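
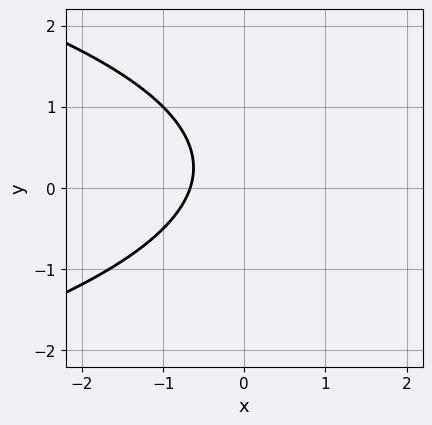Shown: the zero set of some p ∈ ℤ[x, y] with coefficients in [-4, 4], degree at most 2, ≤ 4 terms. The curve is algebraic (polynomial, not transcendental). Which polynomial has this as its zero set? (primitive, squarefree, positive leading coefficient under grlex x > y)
2*y^2 + 3*x - y + 2

(a) deg p = 2. A generic line meets the curve in up to 2 points.
(b) From the axis intercepts and sections: no y-intercept at any integer in the box.
(c) Solving for integer coefficients yields p as stated.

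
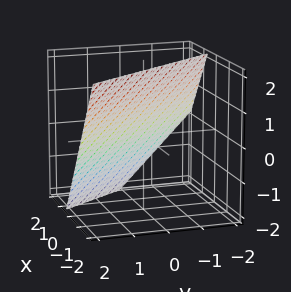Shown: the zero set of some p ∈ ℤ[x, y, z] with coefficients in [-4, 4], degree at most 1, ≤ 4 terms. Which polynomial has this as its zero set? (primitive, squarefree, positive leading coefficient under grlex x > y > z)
3*x + 2*y + 2*z - 2

The degree is 1 — the surface is flat (a plane).
Checking where it meets the axes: one z-axis crossing is at z = 1; one y-axis crossing is at y = 1.
Solving for integer coefficients yields p as stated.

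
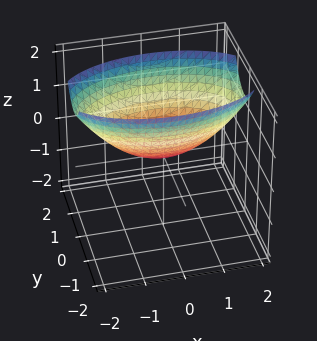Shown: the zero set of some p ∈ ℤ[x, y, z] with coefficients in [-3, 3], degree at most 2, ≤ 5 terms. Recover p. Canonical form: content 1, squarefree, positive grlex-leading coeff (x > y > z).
First, deg p = 2. A paraboloid; a quadric.
Then, symmetries: mirror symmetry x ↦ −x ⇒ only even powers of x; the y ↦ −y reflection is a symmetry, so y appears only in even powers.
Then, reading off the gridlines: it crosses the x-axis at the gridline x = 0; it crosses the y-axis at the gridline y = 0.
Finally, together with the visible shape, these determine p as stated.

x^2 + 3*y^2 - 3*z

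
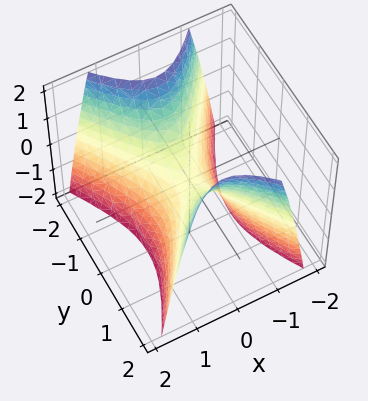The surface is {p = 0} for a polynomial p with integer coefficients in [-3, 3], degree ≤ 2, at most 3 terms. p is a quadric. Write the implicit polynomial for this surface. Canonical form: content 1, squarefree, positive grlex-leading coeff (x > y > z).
2*x^2 - y^2 + z

First, degree: a hyperbolic paraboloid; a quadric, so deg p = 2.
Next, symmetries: it's symmetric under y → −y, forcing even powers of y; mirror symmetry x ↦ −x ⇒ only even powers of x.
Next, from the visible intercepts: one x-axis crossing is at x = 0; it crosses the z-axis at the gridline z = 0; one y-axis crossing is at y = 0.
Finally, putting this together gives p.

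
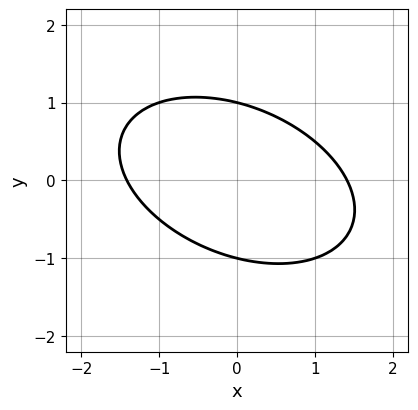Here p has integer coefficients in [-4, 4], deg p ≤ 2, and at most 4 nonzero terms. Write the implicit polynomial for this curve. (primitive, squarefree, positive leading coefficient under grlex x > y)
x^2 + x*y + 2*y^2 - 2

The degree is 2 — no degree-1 curve has this shape.
Reading off the gridlines: the y-axis gridline crossings are at y ∈ {-1, 1}.
Matching integer coefficients to the picture gives p.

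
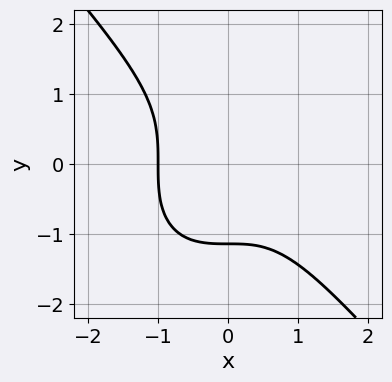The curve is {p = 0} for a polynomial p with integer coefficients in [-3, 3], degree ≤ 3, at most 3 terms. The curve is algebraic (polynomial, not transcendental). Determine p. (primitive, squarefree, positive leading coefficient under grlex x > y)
3*x^3 + 2*y^3 + 3

(a) Degree: no degree-2 curve has this shape, so deg p = 3.
(b) Observable constraints: it meets the x-axis at x = -1 (among the integer gridlines).
(c) Solving for integer coefficients yields p as stated.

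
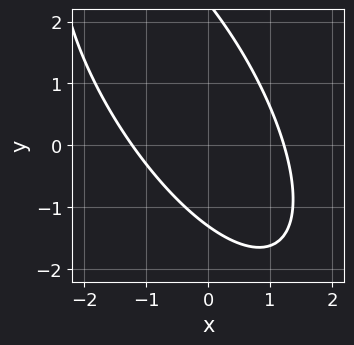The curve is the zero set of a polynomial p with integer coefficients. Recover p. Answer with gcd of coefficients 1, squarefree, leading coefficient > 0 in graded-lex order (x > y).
2*x^2 + 2*x*y + y^2 - y - 3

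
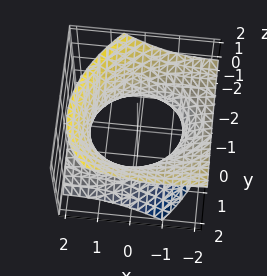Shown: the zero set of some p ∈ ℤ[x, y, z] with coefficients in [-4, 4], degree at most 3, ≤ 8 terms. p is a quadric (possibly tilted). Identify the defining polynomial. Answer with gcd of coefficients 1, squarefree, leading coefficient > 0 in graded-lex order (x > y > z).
First, deg p = 2. The shape is more complex than any degree-1 surface.
Next, observable constraints: it misses every integer gridline on the z-axis.
Finally, fitting integer coefficients to these (and the overall shape) gives p.

x^2 - x*y + 3*x*z + 2*y^2 - 3*z^2 - 3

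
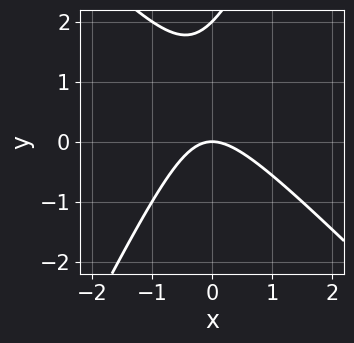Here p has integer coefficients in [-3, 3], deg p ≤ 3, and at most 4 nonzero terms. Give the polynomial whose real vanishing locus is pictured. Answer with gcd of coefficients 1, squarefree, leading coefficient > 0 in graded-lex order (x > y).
2*x^2 + x*y - y^2 + 2*y

First, deg p = 2. No degree-1 curve has this shape.
Next, observable constraints: it meets the x-axis at x = 0 (among the integer gridlines); the y-axis gridline crossings are at y ∈ {0, 2}.
Finally, putting this together gives p.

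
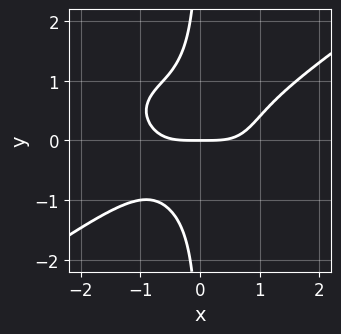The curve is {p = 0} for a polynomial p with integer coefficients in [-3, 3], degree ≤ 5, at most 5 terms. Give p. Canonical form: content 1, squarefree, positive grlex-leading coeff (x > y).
x^4 - 3*x*y^3 - 2*y

(a) deg p = 4.
(b) Reading off the gridlines: it crosses the y-axis at the gridline y = 0; it crosses the x-axis at the gridline x = 0.
(c) The integer polynomial consistent with all of this is the stated p.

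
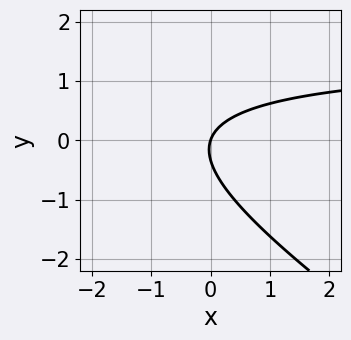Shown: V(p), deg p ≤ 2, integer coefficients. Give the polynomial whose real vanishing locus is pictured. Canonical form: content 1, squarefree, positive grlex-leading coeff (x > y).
2*x*y + 3*y^2 - 3*x + y

(a) deg p = 2. The shape is more complex than any degree-1 curve.
(b) From the axis intercepts and sections: one x-axis crossing is at x = 0; it crosses the y-axis at the gridline y = 0.
(c) Assembling these constraints gives the stated polynomial.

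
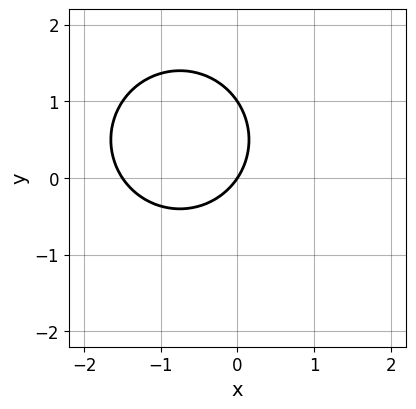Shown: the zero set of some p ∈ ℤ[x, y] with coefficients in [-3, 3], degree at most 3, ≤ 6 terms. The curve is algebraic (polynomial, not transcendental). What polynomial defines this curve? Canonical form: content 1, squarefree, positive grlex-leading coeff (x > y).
2*x^2 + 2*y^2 + 3*x - 2*y

(a) The degree is 2 — a generic line meets the curve in up to 2 points.
(b) Checking where it meets the axes: it meets the x-axis at x = 0 (among the integer gridlines); the y-axis gridline crossings are at y ∈ {0, 1}.
(c) Together with the visible shape, these determine p as stated.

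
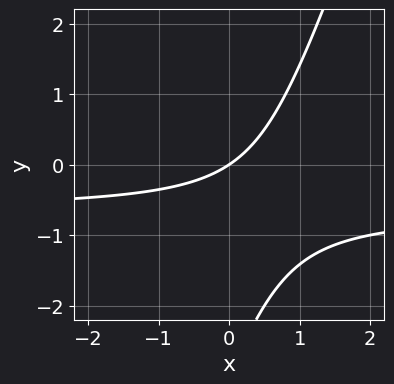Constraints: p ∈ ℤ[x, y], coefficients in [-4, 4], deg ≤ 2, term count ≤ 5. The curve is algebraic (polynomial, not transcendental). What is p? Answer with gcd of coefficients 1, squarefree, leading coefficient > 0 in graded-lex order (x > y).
3*x*y - y^2 + 2*x - 3*y

deg p = 2. The shape is more complex than any degree-1 curve.
Observable constraints: it meets the y-axis at y = 0 (among the integer gridlines); one x-axis crossing is at x = 0.
Matching integer coefficients to the picture gives p.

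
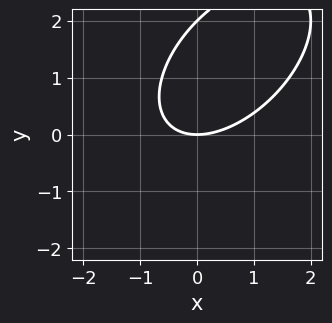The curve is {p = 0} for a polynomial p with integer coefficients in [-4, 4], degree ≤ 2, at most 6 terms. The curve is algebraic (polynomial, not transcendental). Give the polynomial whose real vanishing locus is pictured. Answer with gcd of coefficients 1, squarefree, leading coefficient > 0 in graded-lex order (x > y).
deg p = 2. No degree-1 curve has this shape.
Observable constraints: among the integer gridlines, it crosses the y-axis at y ∈ {0, 2}; one x-axis crossing is at x = 0.
Fitting integer coefficients to these (and the overall shape) gives p.

x^2 - x*y + y^2 - 2*y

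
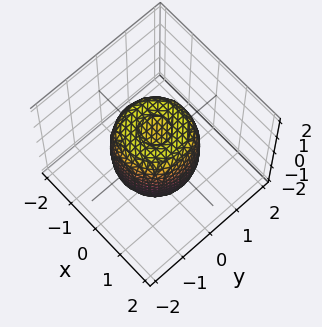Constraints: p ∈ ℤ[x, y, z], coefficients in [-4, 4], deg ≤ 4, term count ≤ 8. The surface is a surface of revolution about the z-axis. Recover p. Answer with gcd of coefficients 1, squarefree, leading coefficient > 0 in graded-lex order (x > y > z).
2*x^4 + 4*x^2*y^2 + 2*y^4 - 2*x^2 - 2*y^2 + z^2 - 1

(a) Degree: a generic line meets the surface in up to 4 points, so deg p = 4.
(b) By symmetry, the surface is invariant under rotation about z: p = q(x² + y², z).
(c) Reading off the gridlines: the z-axis gridline crossings are at z ∈ {-1, 1}; a circular section at z = 0 has radius between 1 and 2.
(d) Together with the visible shape, these determine p as stated.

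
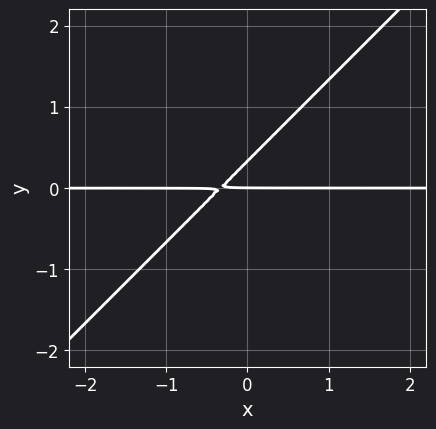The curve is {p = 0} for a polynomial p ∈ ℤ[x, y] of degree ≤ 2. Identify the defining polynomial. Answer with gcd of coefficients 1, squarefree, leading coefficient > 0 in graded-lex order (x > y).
3*x*y - 3*y^2 + y

deg p = 2.
From the axis intercepts and sections: the visible x-axis segment lies entirely on the curve; it meets the y-axis at y = 0 (among the integer gridlines).
Matching integer coefficients to the picture gives p.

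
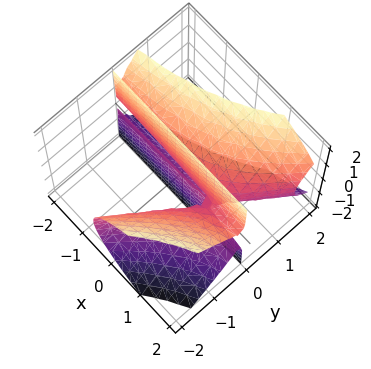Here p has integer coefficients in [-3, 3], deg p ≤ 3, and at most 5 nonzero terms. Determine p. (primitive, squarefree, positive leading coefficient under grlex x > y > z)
3*x*y^2 - 2*y^3 + 2*y*z^2 - 3*y^2

1. Degree: the shape is more complex than any degree-2 surface, so deg p = 3.
2. Against the integer gridlines: the visible z-axis segment lies entirely on the surface; every point of the x-axis in the box is on the surface.
3. Matching integer coefficients to the picture gives p.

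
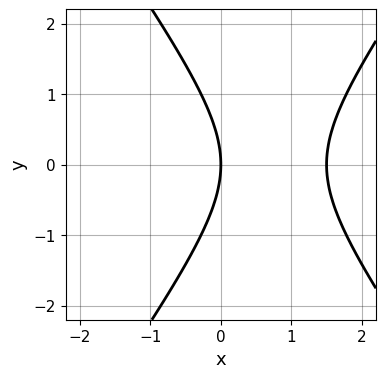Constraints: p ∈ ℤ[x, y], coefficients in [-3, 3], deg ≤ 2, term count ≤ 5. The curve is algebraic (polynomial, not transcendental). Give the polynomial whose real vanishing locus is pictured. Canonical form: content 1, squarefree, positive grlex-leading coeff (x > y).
2*x^2 - y^2 - 3*x

(a) Degree: no degree-1 curve has this shape, so deg p = 2.
(b) Symmetries: the y ↦ −y reflection is a symmetry, so y appears only in even powers.
(c) From the axis intercepts and sections: it meets the y-axis at y = 0 (among the integer gridlines); it meets the x-axis at x = 0 (among the integer gridlines).
(d) Together with the visible shape, these determine p as stated.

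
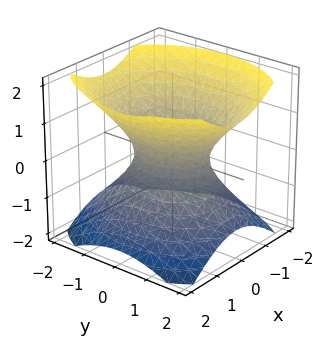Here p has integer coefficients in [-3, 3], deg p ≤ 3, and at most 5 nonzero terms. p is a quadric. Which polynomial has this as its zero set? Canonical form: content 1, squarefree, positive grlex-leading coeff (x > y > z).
3*x^2 + 2*y^2 - 3*z^2 - 2

The degree is 2 — an hourglass — one-sheet hyperboloid; a quadric.
Symmetries: it's symmetric under z → −z, forcing even powers of z; the y ↦ −y reflection is a symmetry, so y appears only in even powers; mirror symmetry x ↦ −x ⇒ only even powers of x.
From the visible intercepts: the y-axis gridline crossings are at y ∈ {-1, 1}; the surface avoids every integer z-axis point in the box.
These observations pin down the coefficients.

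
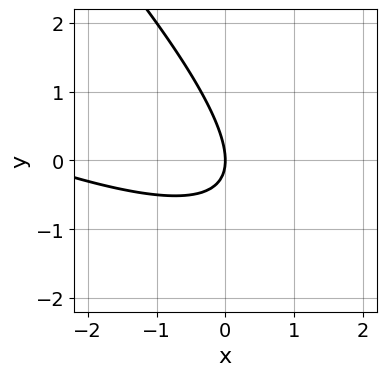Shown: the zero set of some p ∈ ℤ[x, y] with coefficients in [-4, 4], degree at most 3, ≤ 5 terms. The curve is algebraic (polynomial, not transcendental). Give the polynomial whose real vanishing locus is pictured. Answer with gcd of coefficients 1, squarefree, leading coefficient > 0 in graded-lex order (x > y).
x^2 + 3*x*y + 2*y^2 + 3*x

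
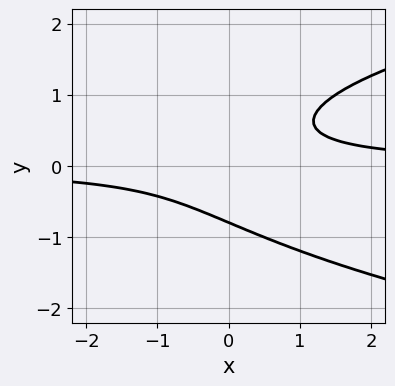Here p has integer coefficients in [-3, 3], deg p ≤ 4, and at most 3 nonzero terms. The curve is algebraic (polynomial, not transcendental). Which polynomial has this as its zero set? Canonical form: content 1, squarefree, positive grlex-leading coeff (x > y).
2*y^3 - 2*x*y + 1

Degree: a generic line meets the curve in up to 3 points, so deg p = 3.
Reading off the gridlines: the curve avoids every integer x-axis point in the box.
The integer polynomial consistent with all of this is the stated p.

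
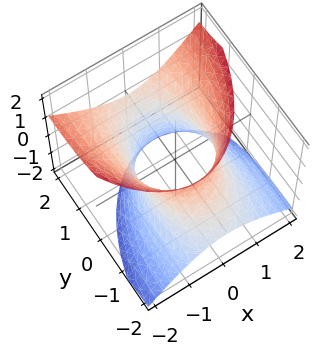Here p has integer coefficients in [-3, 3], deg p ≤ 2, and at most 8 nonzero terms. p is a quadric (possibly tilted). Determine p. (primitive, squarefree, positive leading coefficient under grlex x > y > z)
3*x^2 + x*z + y^2 - 3*y*z - 2*z^2 - 3

The degree is 2 — no degree-1 surface has this shape.
Observable constraints: no z-intercept at any integer in the box; among the integer gridlines, it crosses the x-axis at x ∈ {-1, 1}.
Assembling these constraints gives the stated polynomial.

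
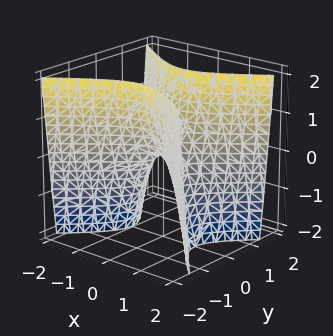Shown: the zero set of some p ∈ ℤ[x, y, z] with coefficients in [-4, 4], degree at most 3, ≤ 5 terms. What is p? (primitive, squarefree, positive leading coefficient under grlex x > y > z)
Degree: a hyperbolic paraboloid; a quadric, so deg p = 2.
Symmetries: mirror symmetry x ↦ −x ⇒ only even powers of x; mirror symmetry y ↦ −y ⇒ only even powers of y.
From the visible intercepts: it meets the z-axis at z = 0 (among the integer gridlines); it meets the x-axis at x = 0 (among the integer gridlines).
These observations pin down the coefficients.

2*x^2 - 3*y^2 + z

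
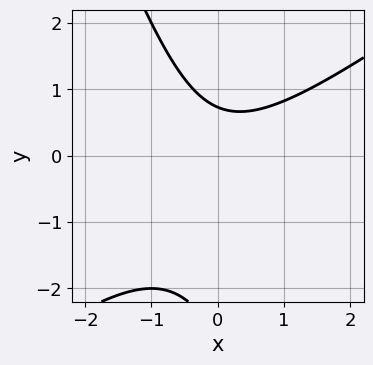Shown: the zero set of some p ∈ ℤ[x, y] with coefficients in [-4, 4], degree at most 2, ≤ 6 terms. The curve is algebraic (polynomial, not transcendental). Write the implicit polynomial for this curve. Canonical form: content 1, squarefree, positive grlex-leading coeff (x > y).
2*x^2 - 2*x*y - y^2 - 2*y + 2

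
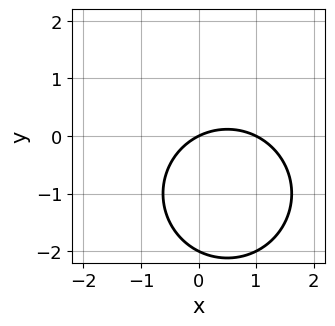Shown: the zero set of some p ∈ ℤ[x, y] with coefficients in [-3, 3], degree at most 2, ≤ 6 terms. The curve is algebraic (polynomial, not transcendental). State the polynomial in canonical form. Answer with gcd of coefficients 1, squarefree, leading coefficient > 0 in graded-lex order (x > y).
x^2 + y^2 - x + 2*y

(a) Degree: a generic line meets the curve in up to 2 points, so deg p = 2.
(b) Checking where it meets the axes: the x-axis gridline crossings are at x ∈ {0, 1}; the y-axis gridline crossings are at y ∈ {-2, 0}.
(c) These observations pin down the coefficients.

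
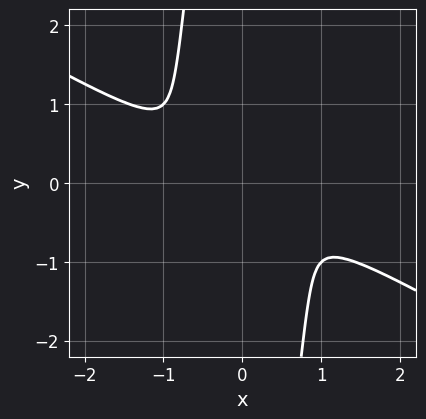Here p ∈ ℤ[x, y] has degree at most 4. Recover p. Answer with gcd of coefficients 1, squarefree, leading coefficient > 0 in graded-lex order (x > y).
2*x^4 + 2*x^3*y - 2*x^2*y^2 + x*y^3 + 3*y^2

1. Degree: the shape is more complex than any degree-3 curve, so deg p = 4.
2. The integer polynomial consistent with all of this is the stated p.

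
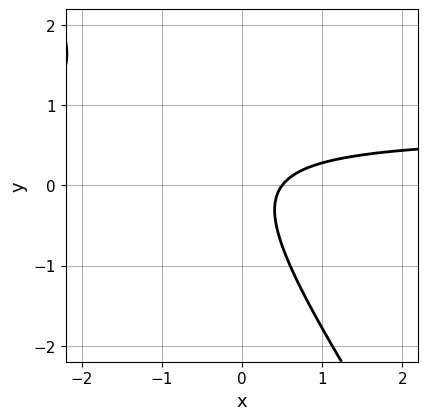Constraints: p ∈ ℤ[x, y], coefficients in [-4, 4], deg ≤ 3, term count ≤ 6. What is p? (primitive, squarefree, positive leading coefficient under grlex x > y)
3*x*y + 2*y^2 - 2*x + 1

The degree is 2 — a generic line meets the curve in up to 2 points.
Reading off the gridlines: the curve avoids every integer y-axis point in the box.
These observations pin down the coefficients.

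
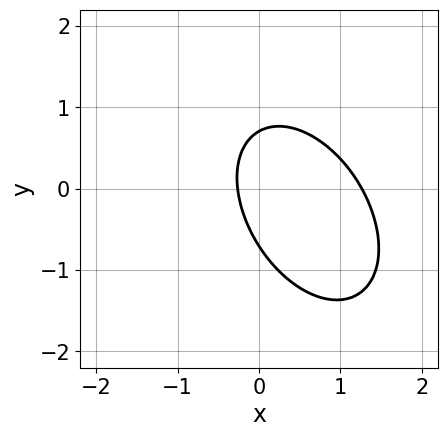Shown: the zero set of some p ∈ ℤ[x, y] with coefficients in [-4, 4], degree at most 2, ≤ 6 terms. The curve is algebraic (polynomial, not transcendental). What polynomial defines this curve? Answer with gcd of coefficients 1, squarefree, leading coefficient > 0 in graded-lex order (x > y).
3*x^2 + 2*x*y + 2*y^2 - 3*x - 1

1. The degree is 2 — a generic line meets the curve in up to 2 points.
2. Matching integer coefficients to the picture gives p.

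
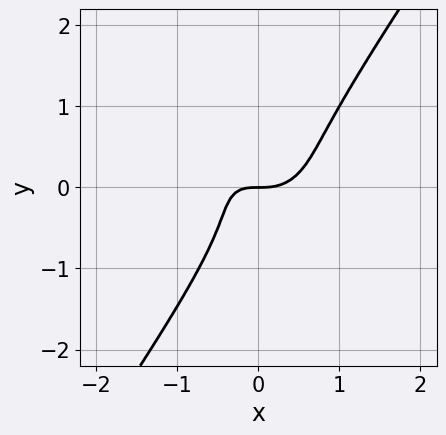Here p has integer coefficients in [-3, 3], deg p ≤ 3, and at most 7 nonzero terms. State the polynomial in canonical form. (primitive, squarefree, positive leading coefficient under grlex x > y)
Degree: a generic line meets the curve in up to 3 points, so deg p = 3.
Observable constraints: one x-axis crossing is at x = 0; one y-axis crossing is at y = 0.
The integer polynomial consistent with all of this is the stated p.

2*x^3 + 2*x*y^2 - 2*y^3 - x*y - y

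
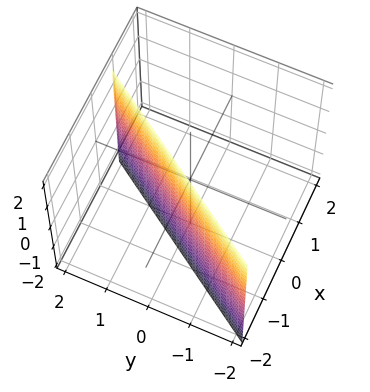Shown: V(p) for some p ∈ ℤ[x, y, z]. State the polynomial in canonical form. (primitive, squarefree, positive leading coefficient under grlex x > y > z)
deg p = 1. The surface is flat (a plane).
Checking where it meets the axes: it meets the y-axis at y = 1 (among the integer gridlines); the surface avoids every integer z-axis point in the box.
Putting this together gives p.

3*x - 2*y + 2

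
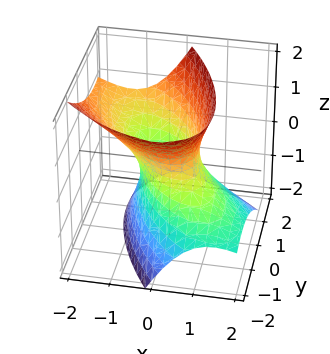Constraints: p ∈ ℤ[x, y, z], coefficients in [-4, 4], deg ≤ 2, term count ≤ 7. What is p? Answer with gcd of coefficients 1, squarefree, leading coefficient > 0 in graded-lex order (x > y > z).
First, degree: the shape is more complex than any degree-1 surface, so deg p = 2.
Next, reading off the gridlines: the y-axis gridline crossings are at y ∈ {-1, 1}; it misses every integer gridline on the z-axis.
Finally, the integer polynomial consistent with all of this is the stated p.

3*x^2 + 3*x*y + 3*x*z + 2*y^2 - 2*z^2 - 2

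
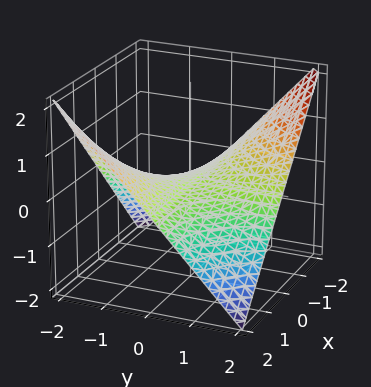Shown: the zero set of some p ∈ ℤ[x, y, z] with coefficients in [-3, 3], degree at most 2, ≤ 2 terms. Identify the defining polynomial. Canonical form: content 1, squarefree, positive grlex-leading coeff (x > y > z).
x*y + 2*z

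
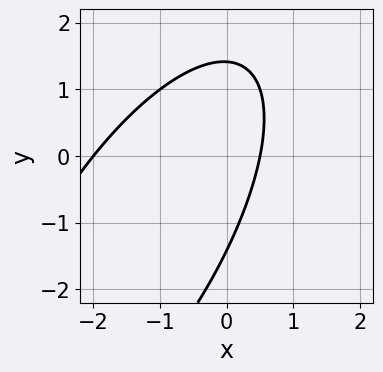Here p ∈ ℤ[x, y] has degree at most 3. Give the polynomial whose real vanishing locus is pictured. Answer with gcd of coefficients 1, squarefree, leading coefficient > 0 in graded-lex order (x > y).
2*x^2 - 2*x*y + y^2 + 3*x - 2

1. The degree is 2 — the shape is more complex than any degree-1 curve.
2. Checking where it meets the axes: it meets the x-axis at x = -2 (among the integer gridlines).
3. These observations pin down the coefficients.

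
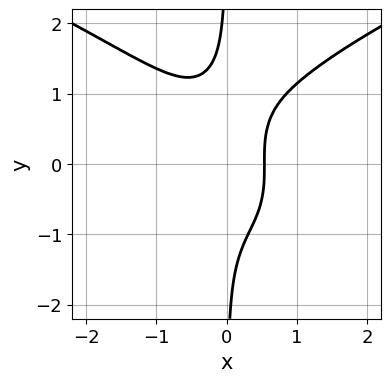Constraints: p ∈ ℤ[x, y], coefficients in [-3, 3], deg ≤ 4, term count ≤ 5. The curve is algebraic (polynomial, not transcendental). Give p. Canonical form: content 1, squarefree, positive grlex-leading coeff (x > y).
2*x*y^3 - 3*x^3 - x + 1

(a) Degree: the shape is more complex than any degree-3 curve, so deg p = 4.
(b) Against the integer gridlines: the curve avoids every integer y-axis point in the box.
(c) Solving for integer coefficients yields p as stated.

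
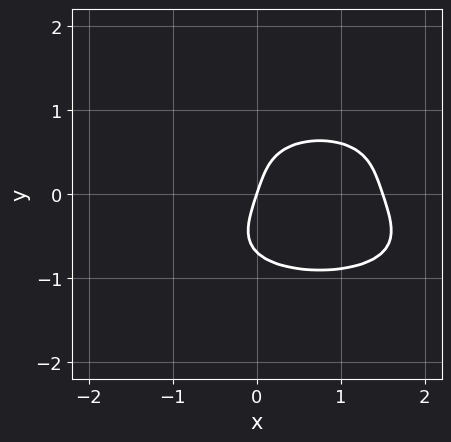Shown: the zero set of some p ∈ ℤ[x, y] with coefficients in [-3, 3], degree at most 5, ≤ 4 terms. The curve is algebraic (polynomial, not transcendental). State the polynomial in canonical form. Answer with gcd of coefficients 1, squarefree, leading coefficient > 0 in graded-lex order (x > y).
deg p = 4. A generic line meets the curve in up to 4 points.
Checking where it meets the axes: it meets the x-axis at x = 0 (among the integer gridlines); it crosses the y-axis at the gridline y = 0.
Assembling these constraints gives the stated polynomial.

3*y^4 + 2*x^2 - 3*x + y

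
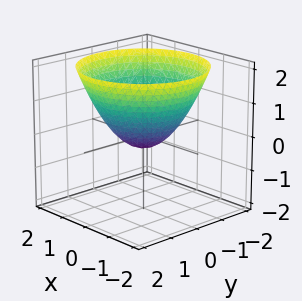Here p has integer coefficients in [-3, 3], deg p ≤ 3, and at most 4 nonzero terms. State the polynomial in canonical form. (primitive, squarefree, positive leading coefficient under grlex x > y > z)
2*x^2 + 2*y^2 - 3*z - 1

(a) deg p = 2. A generic line meets the surface in up to 2 points.
(b) Symmetries: every cross-section ⟂ z is a circle, so x, y appear only via x² + y².
(c) From the visible intercepts: a circular section at z = 1 has radius between 1 and 2.
(d) Assembling these constraints gives the stated polynomial.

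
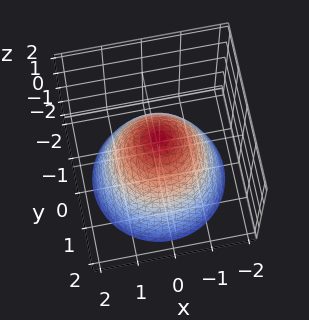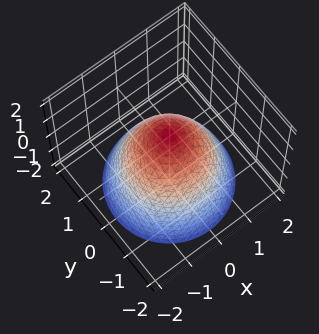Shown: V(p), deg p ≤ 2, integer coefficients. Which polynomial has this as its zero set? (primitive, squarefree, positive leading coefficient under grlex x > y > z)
x^2 + y^2 + z - 1

(a) The degree is 2 — a generic line meets the surface in up to 2 points.
(b) By symmetry, every cross-section ⟂ z is a circle, so x, y appear only via x² + y².
(c) From the axis intercepts and sections: one z-axis crossing is at z = 1; the x-axis gridline crossings are at x ∈ {-1, 1}; among the integer gridlines, it crosses the y-axis at y ∈ {-1, 1}; a circular section at z = 0 has radius exactly 1.
(d) Matching integer coefficients to the picture gives p.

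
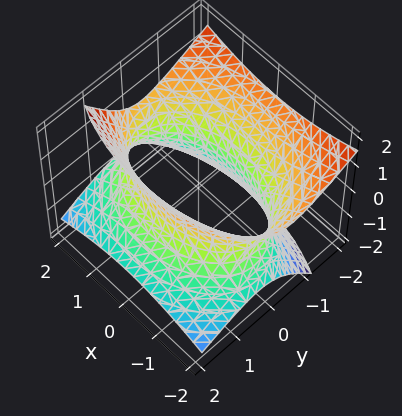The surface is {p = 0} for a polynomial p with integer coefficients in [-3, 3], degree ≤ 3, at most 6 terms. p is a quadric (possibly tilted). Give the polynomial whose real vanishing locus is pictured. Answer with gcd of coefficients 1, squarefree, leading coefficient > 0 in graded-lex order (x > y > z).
(a) The degree is 2 — the shape is more complex than any degree-1 surface.
(b) From the visible intercepts: no z-intercept at any integer in the box.
(c) Fitting integer coefficients to these (and the overall shape) gives p.

x^2 + 2*y^2 + 2*y*z - 2*z^2 - 3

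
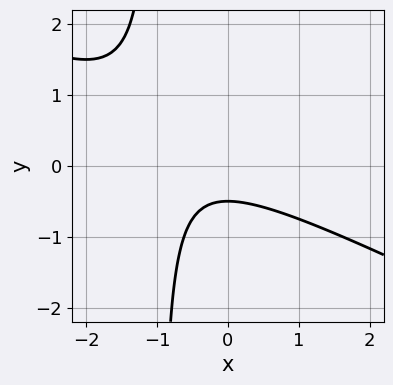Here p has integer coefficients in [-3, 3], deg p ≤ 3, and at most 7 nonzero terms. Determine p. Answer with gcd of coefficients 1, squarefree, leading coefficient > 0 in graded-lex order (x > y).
x^2 + 2*x*y + x + 2*y + 1

(a) Degree: no degree-1 curve has this shape, so deg p = 2.
(b) From the axis intercepts and sections: the curve avoids every integer x-axis point in the box.
(c) The integer polynomial consistent with all of this is the stated p.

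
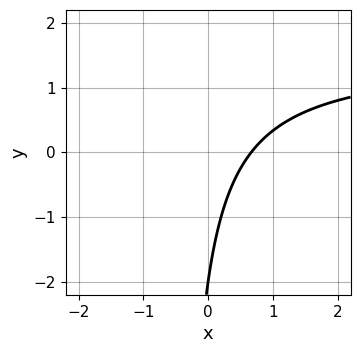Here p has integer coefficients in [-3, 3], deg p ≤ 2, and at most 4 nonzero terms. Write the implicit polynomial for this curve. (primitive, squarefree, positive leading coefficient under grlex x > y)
2*x*y - 3*x + y + 2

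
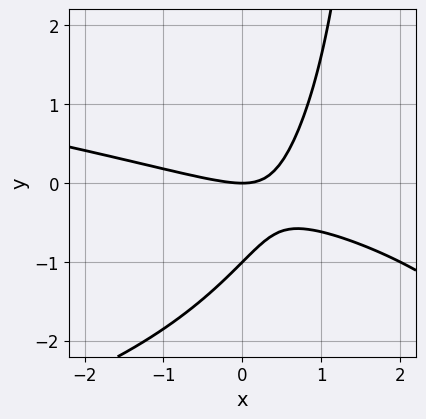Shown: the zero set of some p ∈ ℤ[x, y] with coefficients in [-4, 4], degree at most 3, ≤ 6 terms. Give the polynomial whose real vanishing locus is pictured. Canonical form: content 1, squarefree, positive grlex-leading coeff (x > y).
x*y^2 + x^2 + 3*x*y - 2*y^2 - 2*y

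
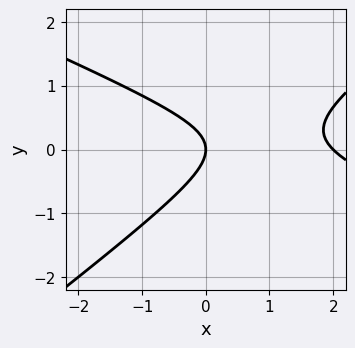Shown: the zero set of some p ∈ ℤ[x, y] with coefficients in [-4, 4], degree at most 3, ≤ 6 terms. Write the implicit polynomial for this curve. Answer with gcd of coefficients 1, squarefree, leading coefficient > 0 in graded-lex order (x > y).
x^2 + x*y - 3*y^2 - 2*x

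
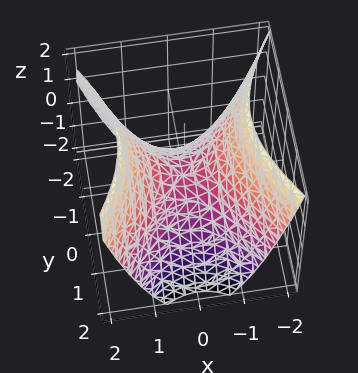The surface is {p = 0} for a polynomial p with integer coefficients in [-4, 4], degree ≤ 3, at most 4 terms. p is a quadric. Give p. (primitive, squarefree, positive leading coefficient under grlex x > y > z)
First, degree: a saddle surface; a quadric, so deg p = 2.
Next, symmetries: mirror symmetry x ↦ −x ⇒ only even powers of x; the y ↦ −y reflection is a symmetry, so y appears only in even powers.
Next, checking where it meets the axes: it crosses the y-axis at the gridline y = 0; one z-axis crossing is at z = 0; one x-axis crossing is at x = 0.
Finally, the integer polynomial consistent with all of this is the stated p.

3*x^2 - 2*y^2 - 3*z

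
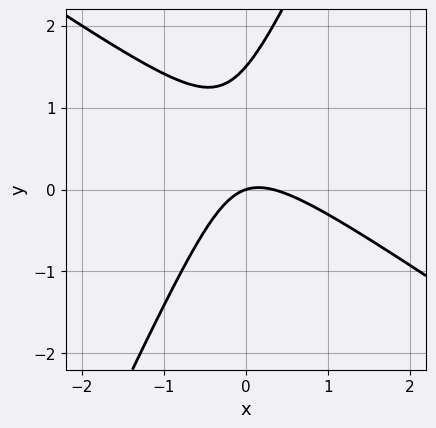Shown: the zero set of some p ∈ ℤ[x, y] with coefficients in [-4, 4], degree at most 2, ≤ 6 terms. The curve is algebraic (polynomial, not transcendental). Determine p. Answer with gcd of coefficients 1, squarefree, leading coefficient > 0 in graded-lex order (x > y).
(a) The degree is 2 — the shape is more complex than any degree-1 curve.
(b) From the visible intercepts: one y-axis crossing is at y = 0; it crosses the x-axis at the gridline x = 0.
(c) Solving for integer coefficients yields p as stated.

3*x^2 + 3*x*y - 2*y^2 - x + 3*y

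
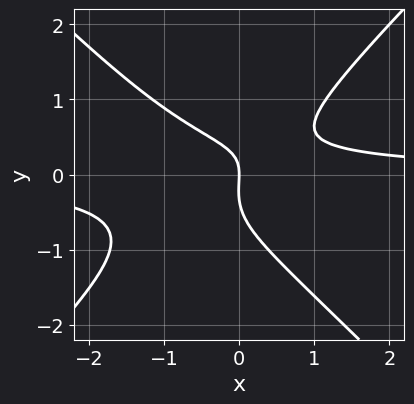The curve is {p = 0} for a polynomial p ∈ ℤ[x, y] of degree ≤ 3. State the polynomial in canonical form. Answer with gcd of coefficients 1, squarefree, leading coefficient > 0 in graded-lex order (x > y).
3*x^2*y - 3*y^3 + 2*x*y - y^2 - 2*x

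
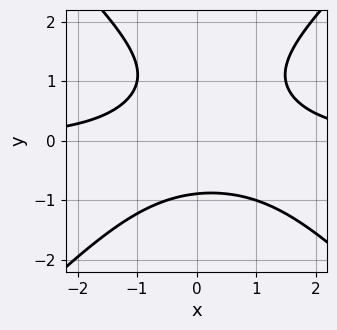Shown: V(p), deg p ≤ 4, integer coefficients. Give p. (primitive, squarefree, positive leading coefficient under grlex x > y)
2*x^2*y - 2*y^3 - x*y + 2*y^2 - 3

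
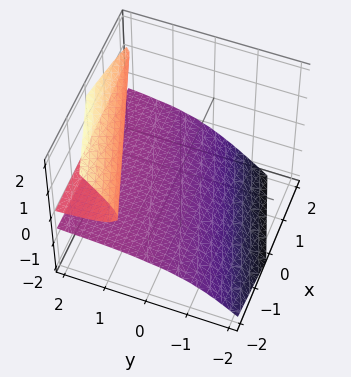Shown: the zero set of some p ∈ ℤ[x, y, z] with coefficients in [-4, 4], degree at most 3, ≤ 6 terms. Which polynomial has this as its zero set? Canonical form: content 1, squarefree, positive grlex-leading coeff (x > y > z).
x*z^2 - 3*y*z^2 + 3*z^3 + 1

First, there are 2 components. They look like related sheets of one shape, so recover p as a whole.
Next, degree: a generic line meets the surface in up to 3 points, so deg p = 3.
Next, reading off the gridlines: no y-intercept at any integer in the box; the surface avoids every integer x-axis point in the box.
Finally, these observations pin down the coefficients.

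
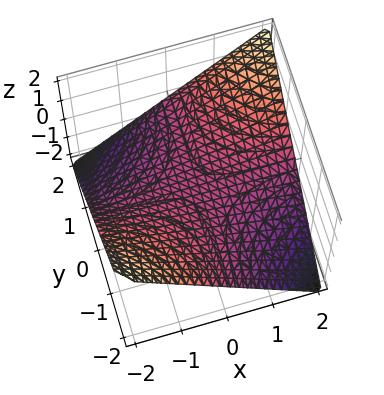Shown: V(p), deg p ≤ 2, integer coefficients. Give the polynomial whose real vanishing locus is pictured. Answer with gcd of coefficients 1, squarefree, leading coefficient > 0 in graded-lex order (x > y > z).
1. deg p = 2. A saddle surface; a quadric.
2. From the visible intercepts: every point of the y-axis in the box is on the surface; the visible x-axis segment lies entirely on the surface; it meets the z-axis at z = 0 (among the integer gridlines).
3. The integer polynomial consistent with all of this is the stated p.

x*y - 2*z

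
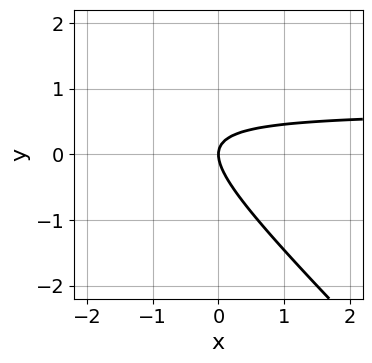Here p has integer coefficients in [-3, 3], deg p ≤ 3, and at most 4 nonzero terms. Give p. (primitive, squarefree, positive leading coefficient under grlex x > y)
(a) Degree: no degree-1 curve has this shape, so deg p = 2.
(b) Observable constraints: it meets the x-axis at x = 0 (among the integer gridlines); it crosses the y-axis at the gridline y = 0.
(c) Matching integer coefficients to the picture gives p.

3*x*y + 3*y^2 - 2*x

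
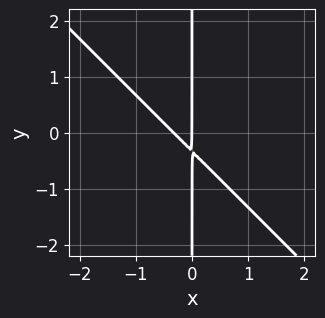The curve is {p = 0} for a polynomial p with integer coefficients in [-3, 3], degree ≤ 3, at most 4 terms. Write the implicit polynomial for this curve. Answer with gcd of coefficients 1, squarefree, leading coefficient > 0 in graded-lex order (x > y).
1. deg p = 2. The shape is more complex than any degree-1 curve.
2. Observable constraints: every point of the y-axis in the box is on the curve; it meets the x-axis at x = 0 (among the integer gridlines).
3. Assembling these constraints gives the stated polynomial.

3*x^2 + 3*x*y + x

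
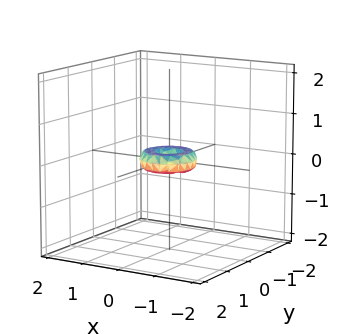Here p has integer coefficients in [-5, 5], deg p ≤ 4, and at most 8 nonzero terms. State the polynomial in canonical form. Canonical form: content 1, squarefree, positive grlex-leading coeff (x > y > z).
1. Degree: the shape is more complex than any degree-3 surface, so deg p = 4.
2. By symmetry, the surface is invariant under rotation about z: p = q(x² + y², z).
3. From the axis intercepts and sections: it meets the y-axis at y = 0 (among the integer gridlines); it meets the x-axis at x = 0 (among the integer gridlines).
4. Fitting integer coefficients to these (and the overall shape) gives p.

2*x^4 + 4*x^2*y^2 + 2*y^4 - x^2 - y^2 + 2*z^2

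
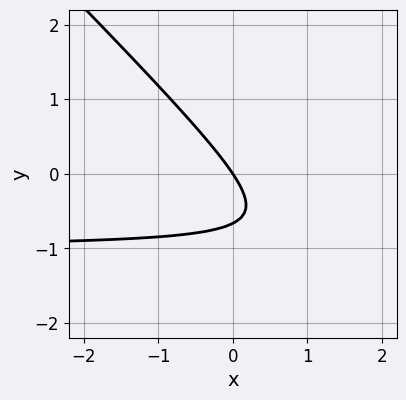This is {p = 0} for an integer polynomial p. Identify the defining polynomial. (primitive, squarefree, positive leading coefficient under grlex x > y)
3*x*y + 3*y^2 + 3*x + 2*y

First, the degree is 2 — no degree-1 curve has this shape.
Next, reading off the gridlines: it crosses the y-axis at the gridline y = 0; it meets the x-axis at x = 0 (among the integer gridlines).
Finally, fitting integer coefficients to these (and the overall shape) gives p.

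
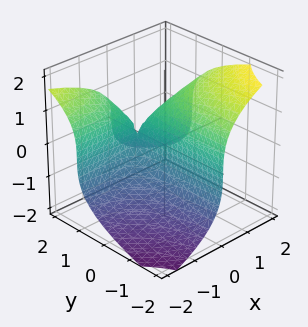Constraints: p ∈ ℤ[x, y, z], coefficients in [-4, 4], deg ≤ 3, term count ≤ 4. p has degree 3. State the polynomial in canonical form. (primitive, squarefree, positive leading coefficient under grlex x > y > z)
z^3 + 2*x*y - 2*x

(a) Degree: no degree-2 surface has this shape, so deg p = 3.
(b) Checking where it meets the axes: it crosses the z-axis at the gridline z = 0; the visible y-axis segment lies entirely on the surface; it crosses the x-axis at the gridline x = 0.
(c) Fitting integer coefficients to these (and the overall shape) gives p.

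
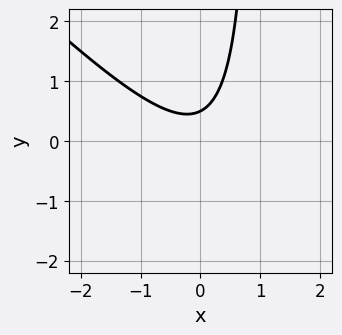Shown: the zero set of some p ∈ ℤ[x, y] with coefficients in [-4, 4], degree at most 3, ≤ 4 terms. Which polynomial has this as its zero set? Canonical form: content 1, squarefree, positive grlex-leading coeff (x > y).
(a) Degree: a generic line meets the curve in up to 2 points, so deg p = 2.
(b) Against the integer gridlines: no x-intercept at any integer in the box.
(c) Together with the visible shape, these determine p as stated.

2*x^2 + 2*x*y - 2*y + 1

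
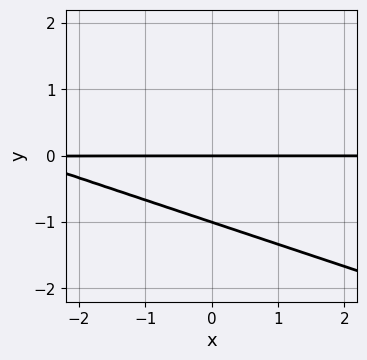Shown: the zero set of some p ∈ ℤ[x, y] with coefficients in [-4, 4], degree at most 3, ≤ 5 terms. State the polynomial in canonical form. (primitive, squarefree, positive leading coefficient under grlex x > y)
x*y + 3*y^2 + 3*y

Degree: a generic line meets the curve in up to 2 points, so deg p = 2.
Reading off the gridlines: the y-axis gridline crossings are at y ∈ {-1, 0}; the visible x-axis segment lies entirely on the curve.
Solving for integer coefficients yields p as stated.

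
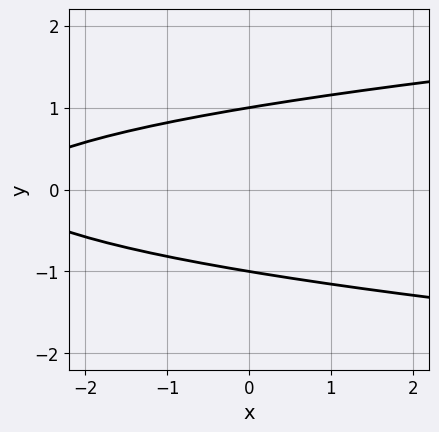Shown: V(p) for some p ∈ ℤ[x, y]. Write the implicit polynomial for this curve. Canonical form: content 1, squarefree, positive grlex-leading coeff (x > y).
Degree: a generic line meets the curve in up to 2 points, so deg p = 2.
Symmetries: it's symmetric under y → −y, forcing even powers of y.
Checking where it meets the axes: the y-axis gridline crossings are at y ∈ {-1, 1}; no x-intercept at any integer in the box.
Matching integer coefficients to the picture gives p.

3*y^2 - x - 3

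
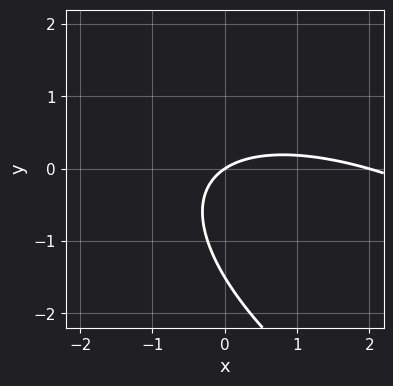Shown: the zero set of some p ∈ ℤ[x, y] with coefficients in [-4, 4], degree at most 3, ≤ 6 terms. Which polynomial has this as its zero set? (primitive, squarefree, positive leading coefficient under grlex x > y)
x^2 + 2*x*y + 2*y^2 - 2*x + 3*y

First, deg p = 2. No degree-1 curve has this shape.
Next, checking where it meets the axes: the x-axis gridline crossings are at x ∈ {0, 2}; it meets the y-axis at y = 0 (among the integer gridlines).
Finally, putting this together gives p.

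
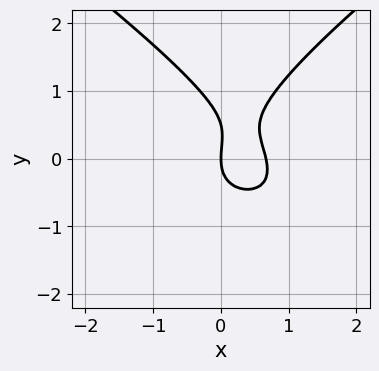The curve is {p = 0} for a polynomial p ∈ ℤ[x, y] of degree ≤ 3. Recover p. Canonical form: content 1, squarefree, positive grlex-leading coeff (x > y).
First, deg p = 3. The shape is more complex than any degree-2 curve.
Then, from the visible intercepts: it crosses the x-axis at the gridline x = 0; it meets the y-axis at y = 0 (among the integer gridlines).
Finally, solving for integer coefficients yields p as stated.

x^2*y - 2*y^3 + 3*x^2 + y^2 - 2*x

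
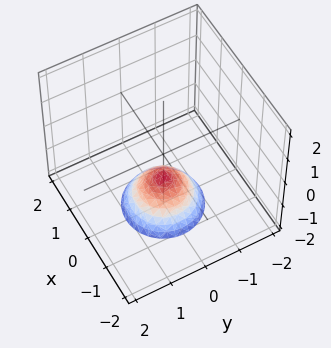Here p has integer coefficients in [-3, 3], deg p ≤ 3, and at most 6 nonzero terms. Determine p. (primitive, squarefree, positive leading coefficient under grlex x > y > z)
The degree is 2 — the shape is more complex than any degree-1 surface.
Symmetries: rotational symmetry about the z-axis ⇒ p depends on x, y only through x² + y².
Against the integer gridlines: no x-intercept at any integer in the box; one z-axis crossing is at z = -1.
These observations pin down the coefficients.

x^2 + y^2 + z + 1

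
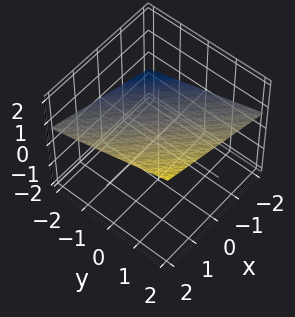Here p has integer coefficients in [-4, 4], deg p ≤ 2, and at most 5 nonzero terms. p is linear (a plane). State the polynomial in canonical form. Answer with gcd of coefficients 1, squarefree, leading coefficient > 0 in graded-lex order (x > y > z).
x + y - 3*z + 2

First, deg p = 1. Every cross-section is a straight line — this is a plane.
Then, reading off the gridlines: it crosses the x-axis at the gridline x = -2; it crosses the y-axis at the gridline y = -2.
Finally, these observations pin down the coefficients.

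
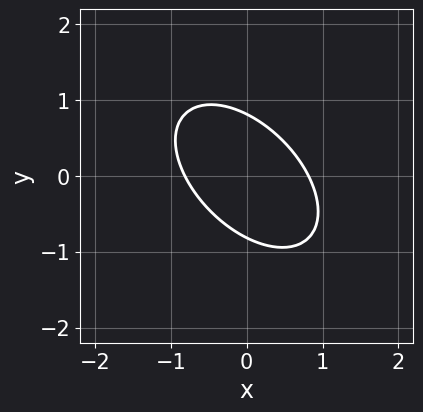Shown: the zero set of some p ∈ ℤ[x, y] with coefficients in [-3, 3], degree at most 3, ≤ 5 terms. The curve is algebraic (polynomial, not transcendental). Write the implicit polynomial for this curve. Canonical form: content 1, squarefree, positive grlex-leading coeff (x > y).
3*x^2 + 3*x*y + 3*y^2 - 2

First, degree: the shape is more complex than any degree-1 curve, so deg p = 2.
Finally, matching integer coefficients to the picture gives p.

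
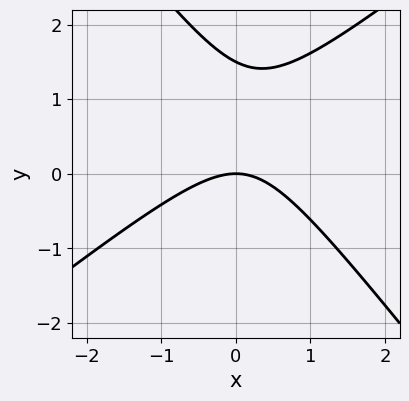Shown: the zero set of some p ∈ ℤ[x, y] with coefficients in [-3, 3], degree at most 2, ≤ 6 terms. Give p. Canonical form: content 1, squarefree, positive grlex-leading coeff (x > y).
The degree is 2 — the shape is more complex than any degree-1 curve.
From the axis intercepts and sections: it crosses the y-axis at the gridline y = 0; it crosses the x-axis at the gridline x = 0.
Together with the visible shape, these determine p as stated.

2*x^2 - x*y - 2*y^2 + 3*y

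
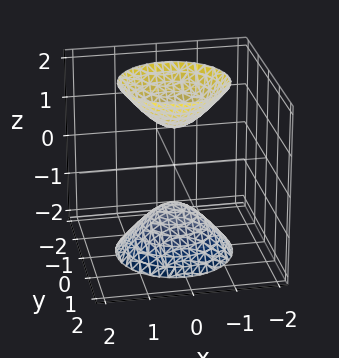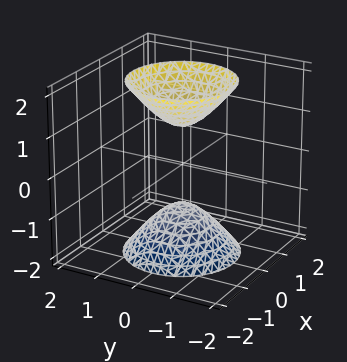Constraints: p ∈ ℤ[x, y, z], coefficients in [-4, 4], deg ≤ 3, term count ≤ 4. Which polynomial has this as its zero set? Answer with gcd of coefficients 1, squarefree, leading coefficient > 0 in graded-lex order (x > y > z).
2*x^2 + 2*y^2 - z^2 + 1

I count 2 distinct pieces. Treating them together as one polynomial.
The degree is 2 — a generic line meets the surface in up to 2 points.
Symmetry: every cross-section ⟂ z is a circle, so x, y appear only via x² + y².
Observable constraints: it misses every integer gridline on the y-axis; a circular section at z = 2 has radius between 1 and 2; the surface avoids every integer x-axis point in the box; among the integer gridlines, it crosses the z-axis at z ∈ {-1, 1}.
The integer polynomial consistent with all of this is the stated p.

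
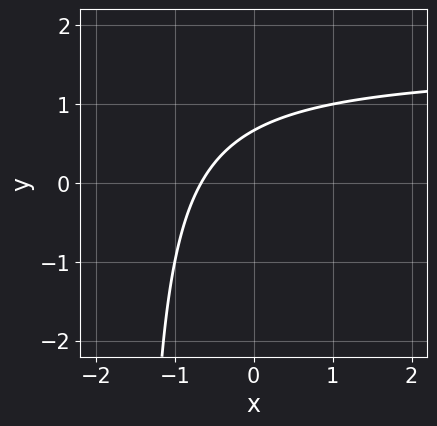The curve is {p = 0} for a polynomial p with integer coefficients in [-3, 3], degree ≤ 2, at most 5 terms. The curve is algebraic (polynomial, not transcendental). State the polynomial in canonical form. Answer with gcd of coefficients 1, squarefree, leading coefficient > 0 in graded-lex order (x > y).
2*x*y - 3*x + 3*y - 2

1. The degree is 2 — a generic line meets the curve in up to 2 points.
2. The integer polynomial consistent with all of this is the stated p.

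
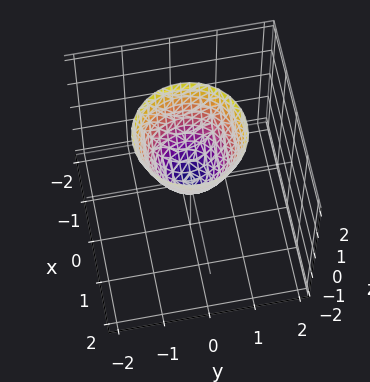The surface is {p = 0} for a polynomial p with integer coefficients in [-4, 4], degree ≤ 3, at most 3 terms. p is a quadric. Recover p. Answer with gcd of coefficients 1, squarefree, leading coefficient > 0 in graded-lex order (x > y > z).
3*x^2 + 3*y^2 - 2*z

(a) Degree: a paraboloid; a quadric, so deg p = 2.
(b) Symmetries: rotational symmetry about the z-axis ⇒ p depends on x, y only through x² + y².
(c) From the visible intercepts: it meets the z-axis at z = 0 (among the integer gridlines); it crosses the x-axis at the gridline x = 0; a circular section at z = 2 has radius between 1 and 2; it crosses the y-axis at the gridline y = 0.
(d) Solving for integer coefficients yields p as stated.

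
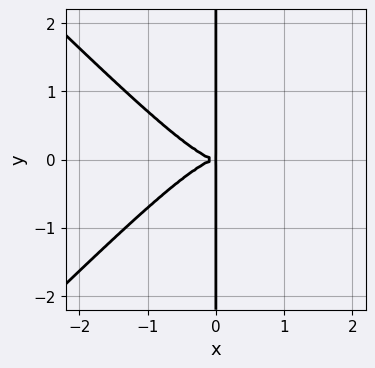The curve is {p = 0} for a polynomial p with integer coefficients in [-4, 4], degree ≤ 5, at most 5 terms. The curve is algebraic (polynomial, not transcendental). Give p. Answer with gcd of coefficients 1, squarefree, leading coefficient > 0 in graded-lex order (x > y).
1. The degree is 4 — no degree-3 curve has this shape.
2. Symmetries: mirror symmetry y ↦ −y ⇒ only even powers of y.
3. Reading off the gridlines: every point of the y-axis in the box is on the curve.
4. Matching integer coefficients to the picture gives p.

x^4 - x^2*y^2 + x*y^2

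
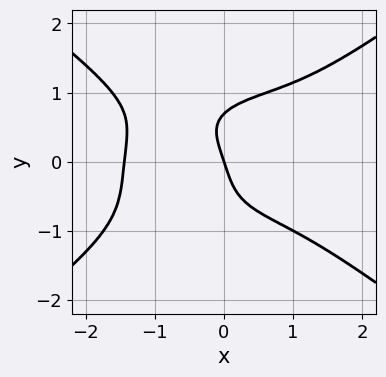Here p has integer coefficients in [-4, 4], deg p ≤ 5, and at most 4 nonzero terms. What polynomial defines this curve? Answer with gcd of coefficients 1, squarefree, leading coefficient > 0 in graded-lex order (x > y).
Degree: no degree-3 curve has this shape, so deg p = 4.
Reading off the gridlines: one x-axis crossing is at x = 0; one y-axis crossing is at y = 0.
The integer polynomial consistent with all of this is the stated p.

x^4 - 3*y^4 + 3*x + y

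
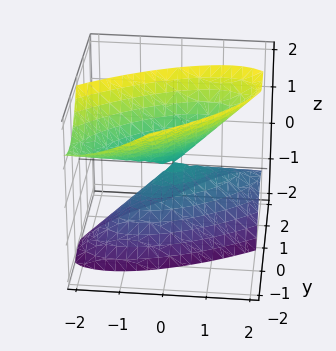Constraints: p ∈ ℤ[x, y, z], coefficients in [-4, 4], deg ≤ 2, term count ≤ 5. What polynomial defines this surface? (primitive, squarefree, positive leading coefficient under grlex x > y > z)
x^2 - 2*x*y + 2*y^2 + y*z - z^2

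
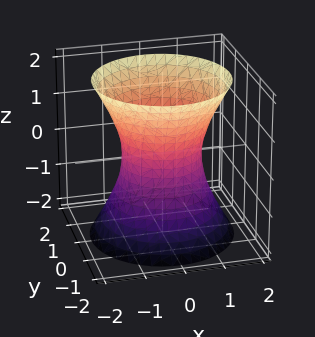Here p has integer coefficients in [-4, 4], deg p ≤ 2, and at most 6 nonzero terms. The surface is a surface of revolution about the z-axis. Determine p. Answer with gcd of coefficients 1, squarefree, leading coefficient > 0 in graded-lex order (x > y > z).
2*x^2 + 2*y^2 - z^2 - 2

First, deg p = 2. No degree-1 surface has this shape.
Then, by symmetry, every cross-section ⟂ z is a circle, so x, y appear only via x² + y².
Next, checking where it meets the axes: the y-axis gridline crossings are at y ∈ {-1, 1}; the surface avoids every integer z-axis point in the box; a circular section at z = -1 has radius between 1 and 2; among the integer gridlines, it crosses the x-axis at x ∈ {-1, 1}.
Finally, putting this together gives p.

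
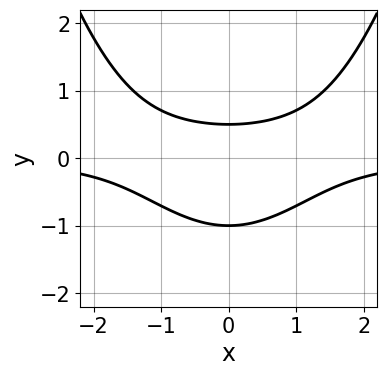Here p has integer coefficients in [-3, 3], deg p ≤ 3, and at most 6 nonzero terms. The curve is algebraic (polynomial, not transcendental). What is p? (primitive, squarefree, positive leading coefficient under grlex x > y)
The degree is 3 — the shape is more complex than any degree-2 curve.
Symmetries: the x ↦ −x reflection is a symmetry, so x appears only in even powers.
Observable constraints: one y-axis crossing is at y = -1; no x-intercept at any integer in the box.
Together with the visible shape, these determine p as stated.

x^2*y - 2*y^2 - y + 1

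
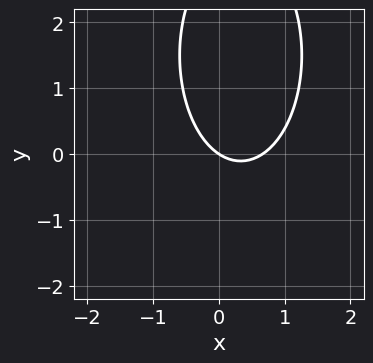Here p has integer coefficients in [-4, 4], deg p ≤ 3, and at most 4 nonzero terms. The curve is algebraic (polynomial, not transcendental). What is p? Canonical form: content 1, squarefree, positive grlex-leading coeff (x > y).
3*x^2 + y^2 - 2*x - 3*y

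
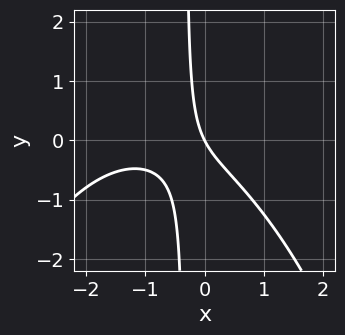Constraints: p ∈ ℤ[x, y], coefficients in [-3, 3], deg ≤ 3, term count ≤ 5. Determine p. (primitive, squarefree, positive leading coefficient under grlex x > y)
x^3 + 2*x^2 + 3*x*y + 2*x + y

deg p = 3. A generic line meets the curve in up to 3 points.
Reading off the gridlines: one y-axis crossing is at y = 0; one x-axis crossing is at x = 0.
Fitting integer coefficients to these (and the overall shape) gives p.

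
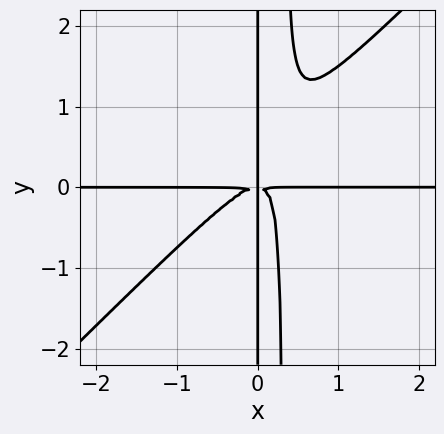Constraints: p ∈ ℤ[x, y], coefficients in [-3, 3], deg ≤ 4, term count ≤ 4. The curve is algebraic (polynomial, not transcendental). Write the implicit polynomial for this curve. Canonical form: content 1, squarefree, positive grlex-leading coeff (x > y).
3*x^3*y - 3*x^2*y^2 + x*y^2

(a) The degree is 4 — a generic line meets the curve in up to 4 points.
(b) Against the integer gridlines: every point of the x-axis in the box is on the curve; every point of the y-axis in the box is on the curve.
(c) Solving for integer coefficients yields p as stated.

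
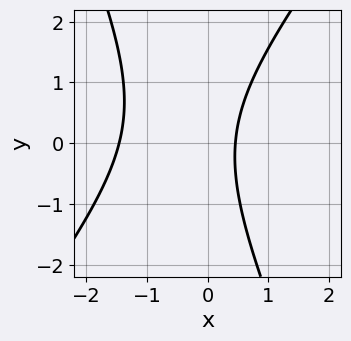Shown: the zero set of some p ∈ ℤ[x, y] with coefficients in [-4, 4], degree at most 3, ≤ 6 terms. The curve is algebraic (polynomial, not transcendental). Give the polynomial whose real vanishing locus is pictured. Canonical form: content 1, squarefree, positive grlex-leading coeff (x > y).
3*x^2 - x*y - y^2 + 3*x - 2

First, degree: the shape is more complex than any degree-1 curve, so deg p = 2.
Then, from the visible intercepts: no y-intercept at any integer in the box.
Finally, assembling these constraints gives the stated polynomial.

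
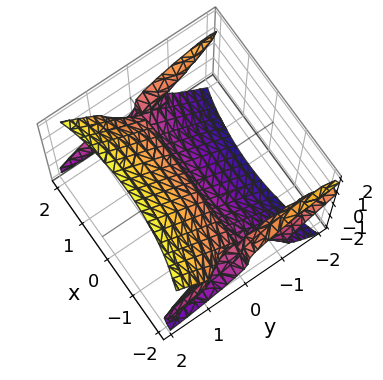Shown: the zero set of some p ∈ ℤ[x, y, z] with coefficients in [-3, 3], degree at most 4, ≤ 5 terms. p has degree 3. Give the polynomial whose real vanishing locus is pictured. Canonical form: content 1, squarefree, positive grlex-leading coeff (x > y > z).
x^2*y - y^3 - 2*y^2*z + 2*z^3 - 3*y

(a) Degree: no degree-2 surface has this shape, so deg p = 3.
(b) From the visible intercepts: it meets the y-axis at y = 0 (among the integer gridlines); every point of the x-axis in the box is on the surface; it crosses the z-axis at the gridline z = 0.
(c) Together with the visible shape, these determine p as stated.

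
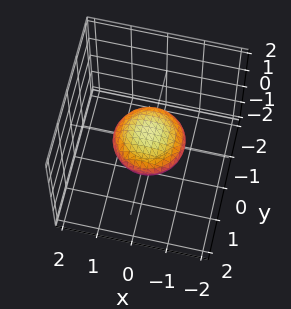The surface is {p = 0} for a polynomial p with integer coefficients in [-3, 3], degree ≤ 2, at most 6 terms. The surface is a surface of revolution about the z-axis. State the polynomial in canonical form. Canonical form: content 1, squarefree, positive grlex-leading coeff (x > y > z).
x^2 + y^2 + 3*z^2 - 1

(a) deg p = 2. The shape is more complex than any degree-1 surface.
(b) Symmetries: rotational symmetry about the z-axis ⇒ p depends on x, y only through x² + y².
(c) Checking where it meets the axes: a circular section at z = 0 has radius exactly 1; the y-axis gridline crossings are at y ∈ {-1, 1}.
(d) Fitting integer coefficients to these (and the overall shape) gives p. Check: (-1, 0, 0) on the x-axis lies on the surface, and p(-1, 0, 0) = 0. ✓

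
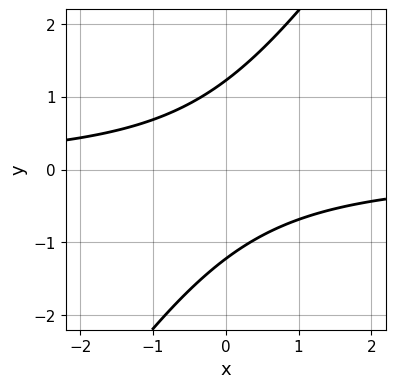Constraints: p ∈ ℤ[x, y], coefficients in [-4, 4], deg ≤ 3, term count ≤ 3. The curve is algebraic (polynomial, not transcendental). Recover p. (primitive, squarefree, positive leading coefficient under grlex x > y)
(a) The degree is 2 — a generic line meets the curve in up to 2 points.
(b) Checking where it meets the axes: the curve avoids every integer x-axis point in the box.
(c) Matching integer coefficients to the picture gives p.

3*x*y - 2*y^2 + 3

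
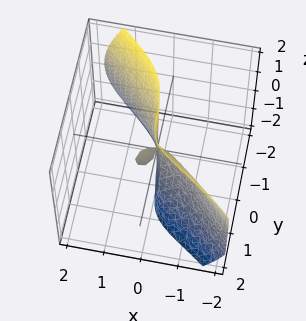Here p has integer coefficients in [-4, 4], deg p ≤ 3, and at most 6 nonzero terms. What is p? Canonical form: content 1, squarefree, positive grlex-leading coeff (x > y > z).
1. The degree is 3 — the shape is more complex than any degree-2 surface.
2. Against the integer gridlines: it crosses the y-axis at the gridline y = 0; the visible z-axis segment lies entirely on the surface; it crosses the x-axis at the gridline x = 0.
3. Fitting integer coefficients to these (and the overall shape) gives p.

x^3 + x*z^2 + y^3 - x*y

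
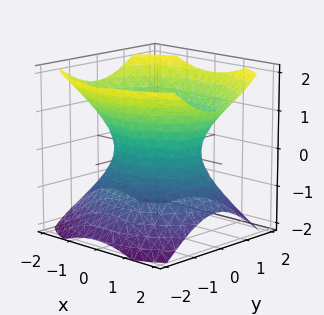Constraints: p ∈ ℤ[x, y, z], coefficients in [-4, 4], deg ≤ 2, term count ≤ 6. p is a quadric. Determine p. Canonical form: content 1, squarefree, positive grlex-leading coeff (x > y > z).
(a) The degree is 2 — one connected sheet with a waist; a quadric.
(b) Symmetries: the z ↦ −z reflection is a symmetry, so z appears only in even powers; mirror symmetry y ↦ −y ⇒ only even powers of y; it's symmetric under x → −x, forcing even powers of x.
(c) From the axis intercepts and sections: it misses every integer gridline on the z-axis; the y-axis gridline crossings are at y ∈ {-1, 1}.
(d) Fitting integer coefficients to these (and the overall shape) gives p.

2*x^2 + 3*y^2 - 3*z^2 - 3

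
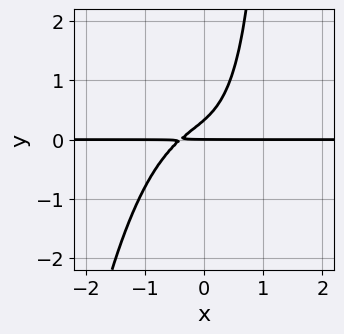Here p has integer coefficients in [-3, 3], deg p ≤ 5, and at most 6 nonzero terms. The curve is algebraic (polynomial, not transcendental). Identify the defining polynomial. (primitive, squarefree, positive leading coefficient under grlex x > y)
3*x^3*y + 2*x*y^2 + 2*x*y - 3*y^2 + y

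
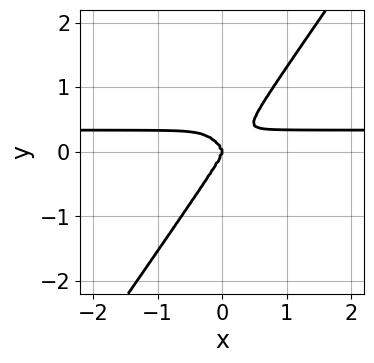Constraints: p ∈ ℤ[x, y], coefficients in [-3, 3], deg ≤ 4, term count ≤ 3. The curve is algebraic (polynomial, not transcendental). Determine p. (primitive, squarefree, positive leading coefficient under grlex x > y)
3*x^3*y - y^4 - x^3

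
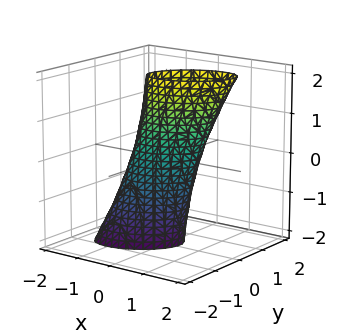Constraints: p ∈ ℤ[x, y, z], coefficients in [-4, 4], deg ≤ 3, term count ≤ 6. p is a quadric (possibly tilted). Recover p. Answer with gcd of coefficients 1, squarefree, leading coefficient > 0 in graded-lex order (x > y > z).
2*x^2 - 2*x*y - x*z + 3*y^2 - 1

deg p = 2. No degree-1 surface has this shape.
From the visible intercepts: no z-intercept at any integer in the box.
Assembling these constraints gives the stated polynomial.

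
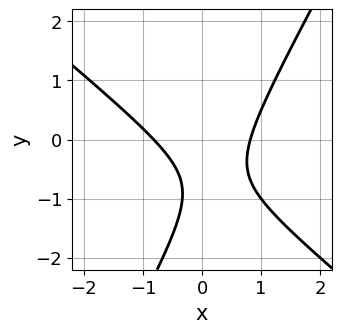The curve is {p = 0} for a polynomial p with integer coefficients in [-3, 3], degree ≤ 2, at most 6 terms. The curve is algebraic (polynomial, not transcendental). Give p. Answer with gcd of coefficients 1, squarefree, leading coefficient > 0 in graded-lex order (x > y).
1. The degree is 2 — no degree-1 curve has this shape.
2. From the visible intercepts: it misses every integer gridline on the y-axis.
3. Putting this together gives p.

3*x^2 + 2*x*y - 2*y^2 - 3*y - 2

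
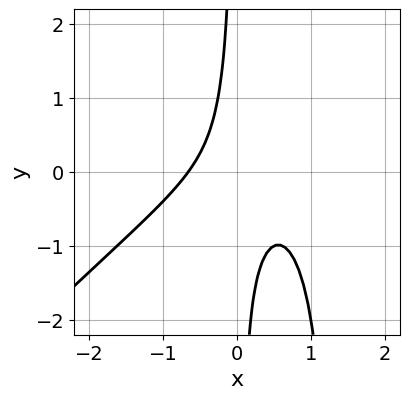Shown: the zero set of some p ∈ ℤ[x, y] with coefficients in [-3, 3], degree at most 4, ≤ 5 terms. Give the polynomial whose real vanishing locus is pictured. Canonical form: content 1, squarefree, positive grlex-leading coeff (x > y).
2*x^3 - 2*x^2*y - x^2 + 3*x*y + 1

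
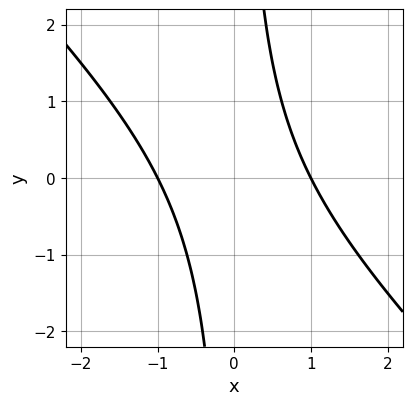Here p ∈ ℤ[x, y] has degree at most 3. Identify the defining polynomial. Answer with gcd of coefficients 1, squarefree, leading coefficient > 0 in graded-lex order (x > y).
x^2 + x*y - 1

(a) deg p = 2. The shape is more complex than any degree-1 curve.
(b) Reading off the gridlines: no y-intercept at any integer in the box; among the integer gridlines, it crosses the x-axis at x ∈ {-1, 1}.
(c) Together with the visible shape, these determine p as stated.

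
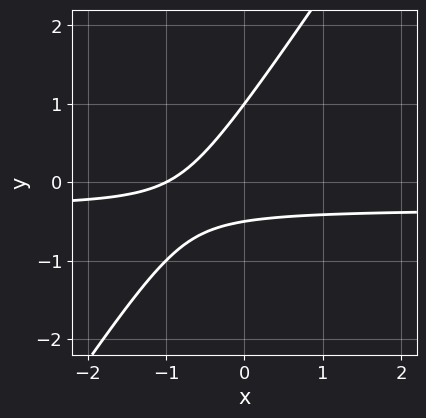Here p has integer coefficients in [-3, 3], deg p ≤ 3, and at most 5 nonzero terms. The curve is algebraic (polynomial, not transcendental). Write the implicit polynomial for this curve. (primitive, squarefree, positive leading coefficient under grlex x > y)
3*x*y - 2*y^2 + x + y + 1

The degree is 2 — no degree-1 curve has this shape.
Against the integer gridlines: it crosses the x-axis at the gridline x = -1; one y-axis crossing is at y = 1.
These observations pin down the coefficients.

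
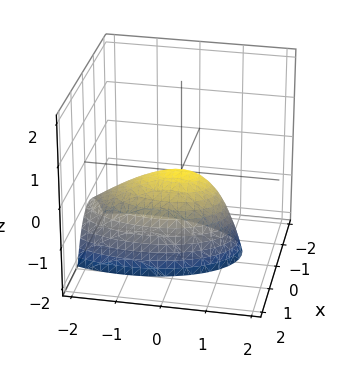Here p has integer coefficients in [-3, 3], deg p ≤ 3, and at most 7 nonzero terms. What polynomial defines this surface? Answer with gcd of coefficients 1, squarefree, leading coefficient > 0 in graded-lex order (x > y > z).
1. deg p = 2. No degree-1 surface has this shape.
2. Checking where it meets the axes: one x-axis crossing is at x = 0; one y-axis crossing is at y = 0; one z-axis crossing is at z = 0.
3. Together with the visible shape, these determine p as stated.

3*x^2 - x*z + y^2 - y*z + 2*z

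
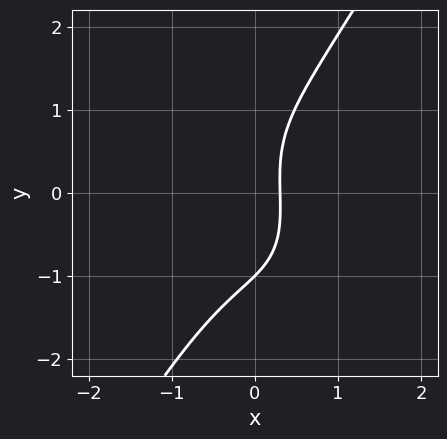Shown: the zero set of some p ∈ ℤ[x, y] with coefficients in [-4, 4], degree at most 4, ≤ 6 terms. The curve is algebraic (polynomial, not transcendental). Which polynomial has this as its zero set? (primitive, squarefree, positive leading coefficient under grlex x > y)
3*x^3 + x^2*y - y^3 + 3*x - 1

1. deg p = 3. The shape is more complex than any degree-2 curve.
2. Reading off the gridlines: it meets the y-axis at y = -1 (among the integer gridlines).
3. Solving for integer coefficients yields p as stated.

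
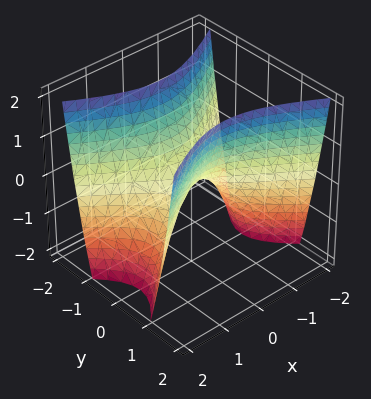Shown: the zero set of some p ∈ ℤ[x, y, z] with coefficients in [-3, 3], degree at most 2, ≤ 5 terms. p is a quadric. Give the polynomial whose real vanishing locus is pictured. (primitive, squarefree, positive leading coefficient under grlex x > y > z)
1. Degree: a saddle surface; a quadric, so deg p = 2.
2. Symmetries: it's symmetric under y → −y, forcing even powers of y; mirror symmetry x ↦ −x ⇒ only even powers of x.
3. From the axis intercepts and sections: one z-axis crossing is at z = 0; it meets the y-axis at y = 0 (among the integer gridlines).
4. The integer polynomial consistent with all of this is the stated p.

x^2 - 2*y^2 + z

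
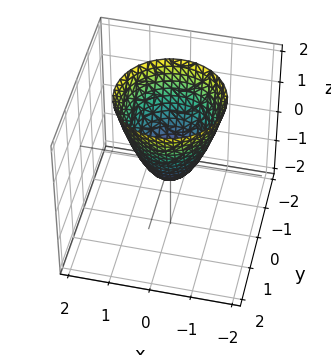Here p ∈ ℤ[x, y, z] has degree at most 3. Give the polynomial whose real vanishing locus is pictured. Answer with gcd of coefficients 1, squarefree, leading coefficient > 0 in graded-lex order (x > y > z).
3*x^2 + 3*y^2 - 2*z - 1

(a) deg p = 2.
(b) By symmetry, the surface is invariant under rotation about z: p = q(x² + y², z).
(c) Reading off the gridlines: a circular section at z = 0 has radius between 0 and 1.
(d) Fitting integer coefficients to these (and the overall shape) gives p.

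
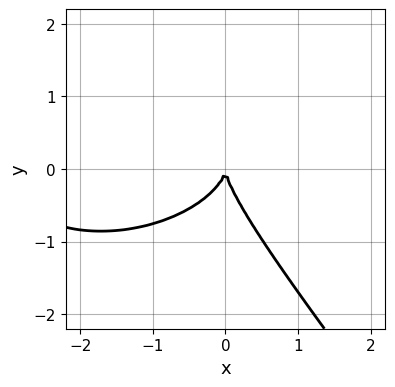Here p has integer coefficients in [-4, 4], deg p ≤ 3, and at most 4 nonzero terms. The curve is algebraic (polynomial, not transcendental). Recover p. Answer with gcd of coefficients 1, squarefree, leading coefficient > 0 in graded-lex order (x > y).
1. The degree is 3 — the shape is more complex than any degree-2 curve.
2. Observable constraints: it crosses the x-axis at the gridline x = 0; it crosses the y-axis at the gridline y = 0.
3. Together with the visible shape, these determine p as stated.

x^3 + 2*x*y^2 + 2*y^3 + 3*x^2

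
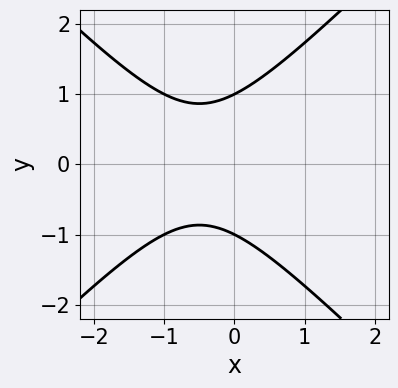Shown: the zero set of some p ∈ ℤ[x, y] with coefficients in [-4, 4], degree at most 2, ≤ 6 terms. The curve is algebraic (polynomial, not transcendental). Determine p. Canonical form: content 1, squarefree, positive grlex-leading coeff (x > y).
First, degree: no degree-1 curve has this shape, so deg p = 2.
Next, symmetries: it's symmetric under y → −y, forcing even powers of y.
Next, reading off the gridlines: no x-intercept at any integer in the box; the y-axis gridline crossings are at y ∈ {-1, 1}.
Finally, together with the visible shape, these determine p as stated.

x^2 - y^2 + x + 1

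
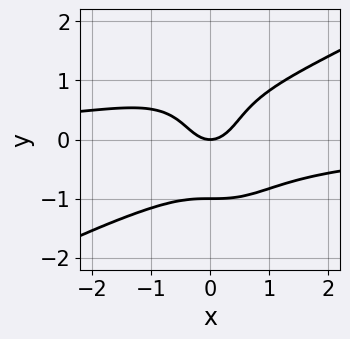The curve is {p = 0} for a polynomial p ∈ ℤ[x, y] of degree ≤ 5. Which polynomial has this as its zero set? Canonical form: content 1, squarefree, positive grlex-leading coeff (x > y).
First, deg p = 4.
Next, from the visible intercepts: it meets the x-axis at x = 0 (among the integer gridlines); the y-axis gridline crossings are at y ∈ {-1, 0}.
Finally, the integer polynomial consistent with all of this is the stated p.

2*x^3*y - 3*x^2*y^2 - 2*y^4 + 3*x^2 - 2*y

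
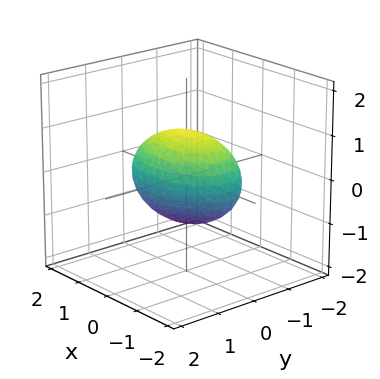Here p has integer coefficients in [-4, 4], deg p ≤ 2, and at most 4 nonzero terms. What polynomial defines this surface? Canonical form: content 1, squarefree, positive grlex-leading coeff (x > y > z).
First, the degree is 2 — bounded and convex; a quadric.
Next, symmetries: the y ↦ −y reflection is a symmetry, so y appears only in even powers; the x ↦ −x reflection is a symmetry, so x appears only in even powers; mirror symmetry z ↦ −z ⇒ only even powers of z.
Next, reading off the gridlines: among the integer gridlines, it crosses the y-axis at y ∈ {-1, 1}; among the integer gridlines, it crosses the z-axis at z ∈ {-1, 1}.
Finally, these observations pin down the coefficients.

x^2 + 2*y^2 + 2*z^2 - 2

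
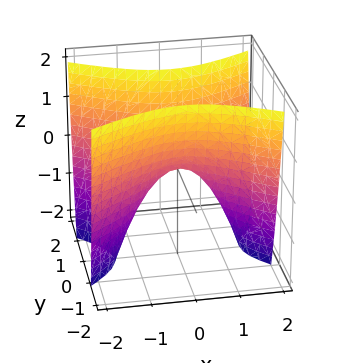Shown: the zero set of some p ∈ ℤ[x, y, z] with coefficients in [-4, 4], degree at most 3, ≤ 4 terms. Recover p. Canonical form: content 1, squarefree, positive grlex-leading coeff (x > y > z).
(a) deg p = 2.
(b) Symmetries: it's symmetric under x → −x, forcing even powers of x; mirror symmetry y ↦ −y ⇒ only even powers of y.
(c) Checking where it meets the axes: one z-axis crossing is at z = 0; it meets the x-axis at x = 0 (among the integer gridlines); one y-axis crossing is at y = 0.
(d) Together with the visible shape, these determine p as stated.

x^2 - 2*y^2 + z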